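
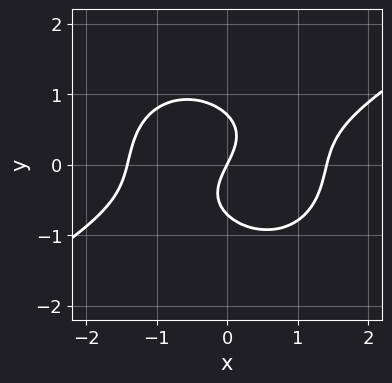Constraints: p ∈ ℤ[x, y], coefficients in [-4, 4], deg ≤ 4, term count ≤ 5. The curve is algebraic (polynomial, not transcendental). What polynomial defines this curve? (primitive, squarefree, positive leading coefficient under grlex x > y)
x^3 - x^2*y - 2*y^3 - 2*x + y

First, the degree is 3 — a generic line meets the curve in up to 3 points.
Then, observable constraints: it meets the x-axis at x = 0 (among the integer gridlines); one y-axis crossing is at y = 0.
Finally, matching integer coefficients to the picture gives p.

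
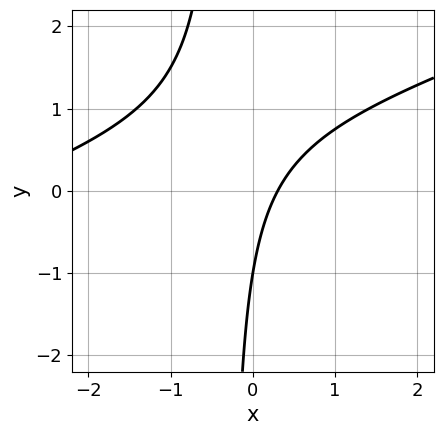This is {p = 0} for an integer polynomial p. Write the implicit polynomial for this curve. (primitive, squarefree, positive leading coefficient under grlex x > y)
(a) The degree is 2 — a generic line meets the curve in up to 2 points.
(b) Against the integer gridlines: one y-axis crossing is at y = -1.
(c) Together with the visible shape, these determine p as stated.

x^2 - 3*x*y + 3*x - y - 1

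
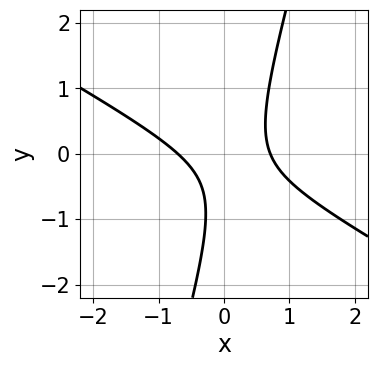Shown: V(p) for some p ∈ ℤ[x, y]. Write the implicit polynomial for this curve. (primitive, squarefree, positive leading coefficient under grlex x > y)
2*x^2 + 3*x*y - y^2 - y - 1

deg p = 2. No degree-1 curve has this shape.
Against the integer gridlines: it misses every integer gridline on the y-axis.
Matching integer coefficients to the picture gives p.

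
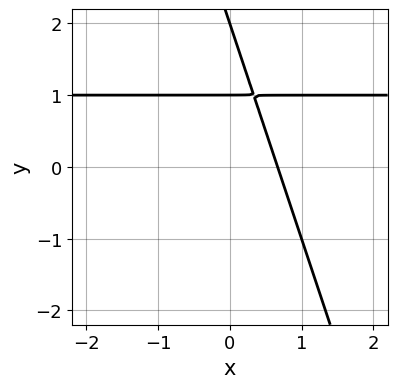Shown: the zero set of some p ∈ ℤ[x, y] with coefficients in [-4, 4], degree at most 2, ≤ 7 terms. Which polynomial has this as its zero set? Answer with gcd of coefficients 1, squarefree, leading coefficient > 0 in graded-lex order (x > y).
(a) Degree: the shape is more complex than any degree-1 curve, so deg p = 2.
(b) Observable constraints: among the integer gridlines, it crosses the y-axis at y ∈ {1, 2}.
(c) Assembling these constraints gives the stated polynomial.

3*x*y + y^2 - 3*x - 3*y + 2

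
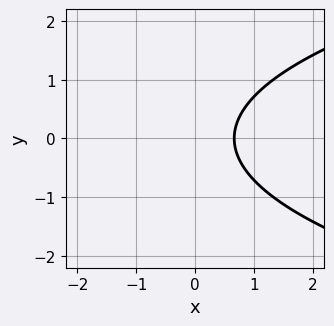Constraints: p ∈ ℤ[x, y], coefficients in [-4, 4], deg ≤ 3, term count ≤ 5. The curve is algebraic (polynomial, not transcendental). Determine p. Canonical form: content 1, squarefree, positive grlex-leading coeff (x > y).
2*y^2 - 3*x + 2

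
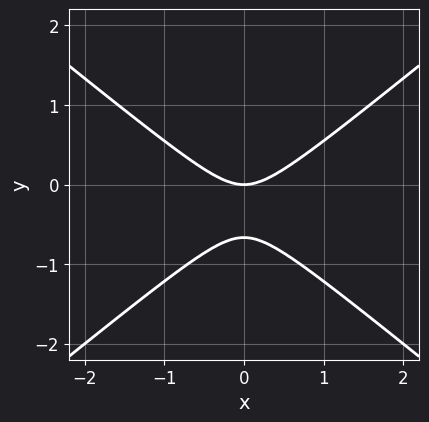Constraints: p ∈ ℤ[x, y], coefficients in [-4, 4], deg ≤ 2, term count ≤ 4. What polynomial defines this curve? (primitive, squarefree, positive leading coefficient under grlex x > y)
2*x^2 - 3*y^2 - 2*y

1. Degree: a generic line meets the curve in up to 2 points, so deg p = 2.
2. Symmetries: it's symmetric under x → −x, forcing even powers of x.
3. From the visible intercepts: it crosses the x-axis at the gridline x = 0; it meets the y-axis at y = 0 (among the integer gridlines).
4. Solving for integer coefficients yields p as stated.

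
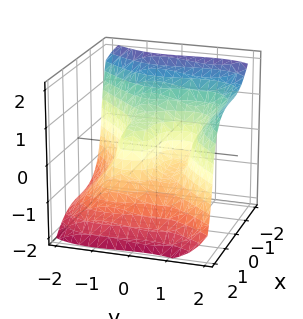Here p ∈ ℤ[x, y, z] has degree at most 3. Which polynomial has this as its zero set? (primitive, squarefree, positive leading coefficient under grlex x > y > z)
3*x^3 - 2*y^3 + y^2*z + 2*z^3 + 2*y

First, degree: no degree-2 surface has this shape, so deg p = 3.
Then, against the integer gridlines: among the integer gridlines, it crosses the y-axis at y ∈ {-1, 0, 1}; one x-axis crossing is at x = 0.
Finally, the integer polynomial consistent with all of this is the stated p.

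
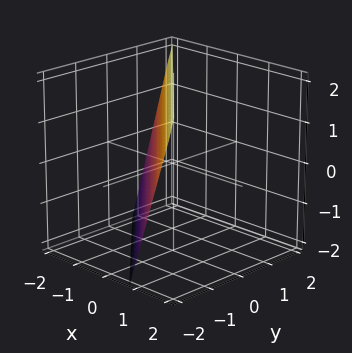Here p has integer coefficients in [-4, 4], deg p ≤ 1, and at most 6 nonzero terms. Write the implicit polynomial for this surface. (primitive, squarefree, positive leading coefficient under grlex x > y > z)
3*x + 3*y - z + 2

Degree: every cross-section is a straight line — this is a plane, so deg p = 1.
Checking where it meets the axes: one z-axis crossing is at z = 2.
The integer polynomial consistent with all of this is the stated p.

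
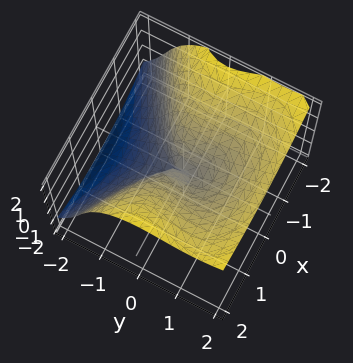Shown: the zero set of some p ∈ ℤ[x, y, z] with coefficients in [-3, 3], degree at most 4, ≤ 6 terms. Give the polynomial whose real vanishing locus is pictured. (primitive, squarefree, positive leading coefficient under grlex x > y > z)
3*y^3 - 3*y^2*z - z^3 + 3*x^2 - z^2

(a) deg p = 3. A generic line meets the surface in up to 3 points.
(b) Reading off the gridlines: it meets the x-axis at x = 0 (among the integer gridlines); the z-axis gridline crossings are at z ∈ {-1, 0}.
(c) These observations pin down the coefficients.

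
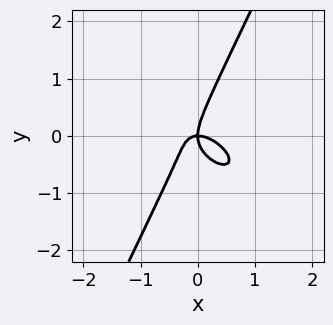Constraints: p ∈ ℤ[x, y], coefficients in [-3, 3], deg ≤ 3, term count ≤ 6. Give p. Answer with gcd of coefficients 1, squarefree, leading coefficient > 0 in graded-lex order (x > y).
First, deg p = 3. The shape is more complex than any degree-2 curve.
Then, reading off the gridlines: it crosses the x-axis at the gridline x = 0; it meets the y-axis at y = 0 (among the integer gridlines).
Finally, putting this together gives p.

3*x^3 + 3*x^2*y + 2*x*y^2 - 2*y^3 + 2*x*y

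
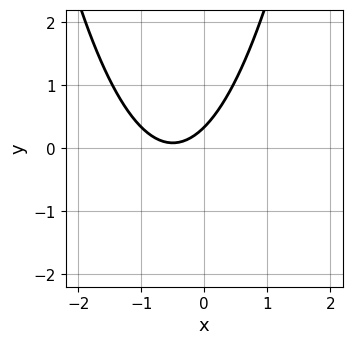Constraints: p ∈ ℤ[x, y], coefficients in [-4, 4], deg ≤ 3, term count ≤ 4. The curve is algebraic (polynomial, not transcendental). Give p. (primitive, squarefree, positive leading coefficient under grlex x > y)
3*x^2 + 3*x - 3*y + 1

First, deg p = 2. The shape is more complex than any degree-1 curve.
Then, checking where it meets the axes: it misses every integer gridline on the x-axis.
Finally, these observations pin down the coefficients.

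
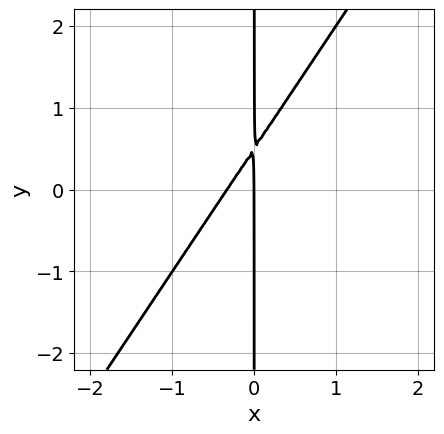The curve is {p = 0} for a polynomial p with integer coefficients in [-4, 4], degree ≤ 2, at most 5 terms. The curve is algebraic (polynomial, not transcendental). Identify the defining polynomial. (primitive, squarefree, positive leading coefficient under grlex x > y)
The degree is 2 — a generic line meets the curve in up to 2 points.
Checking where it meets the axes: every point of the y-axis in the box is on the curve; it crosses the x-axis at the gridline x = 0.
Solving for integer coefficients yields p as stated.

3*x^2 - 2*x*y + x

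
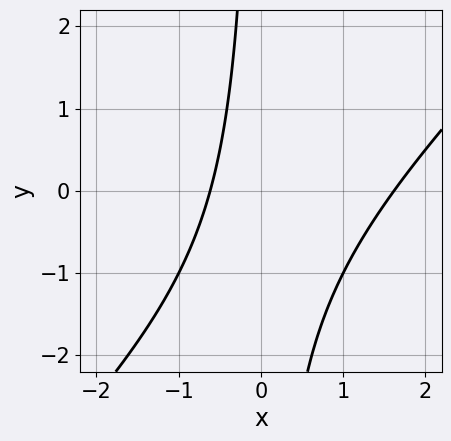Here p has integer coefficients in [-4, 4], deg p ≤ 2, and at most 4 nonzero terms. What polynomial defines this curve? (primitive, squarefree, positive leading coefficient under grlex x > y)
1. deg p = 2. No degree-1 curve has this shape.
2. From the axis intercepts and sections: it misses every integer gridline on the y-axis.
3. These observations pin down the coefficients.

x^2 - x*y - x - 1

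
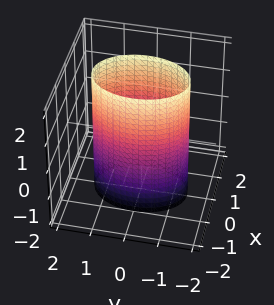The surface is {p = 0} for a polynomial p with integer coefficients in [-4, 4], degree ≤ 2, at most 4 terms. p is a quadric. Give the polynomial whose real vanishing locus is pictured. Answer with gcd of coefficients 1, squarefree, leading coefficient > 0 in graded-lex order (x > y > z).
2*x^2 + y^2 - 2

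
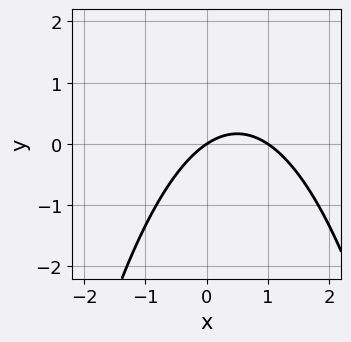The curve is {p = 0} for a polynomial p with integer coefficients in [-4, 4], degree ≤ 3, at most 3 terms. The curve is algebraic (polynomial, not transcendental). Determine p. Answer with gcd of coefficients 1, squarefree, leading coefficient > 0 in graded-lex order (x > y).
2*x^2 - 2*x + 3*y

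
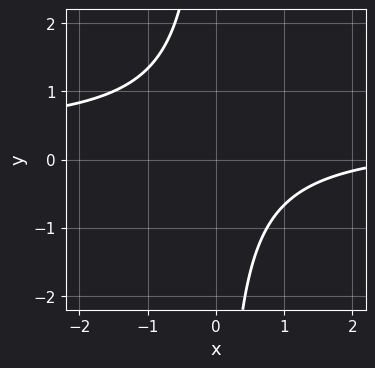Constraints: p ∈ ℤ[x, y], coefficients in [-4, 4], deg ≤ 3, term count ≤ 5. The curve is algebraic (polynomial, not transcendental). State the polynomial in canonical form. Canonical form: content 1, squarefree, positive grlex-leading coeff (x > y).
3*x*y - x + 3

The degree is 2 — the shape is more complex than any degree-1 curve.
Reading off the gridlines: it misses every integer gridline on the y-axis; it misses every integer gridline on the x-axis.
Fitting integer coefficients to these (and the overall shape) gives p.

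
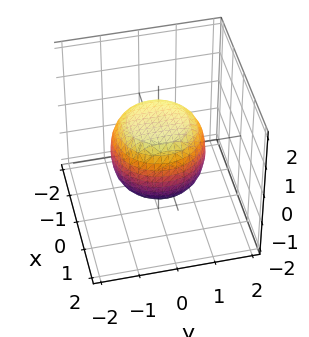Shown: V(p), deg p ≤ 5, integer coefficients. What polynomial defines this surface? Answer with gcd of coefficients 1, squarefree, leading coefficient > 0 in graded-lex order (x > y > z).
First, degree: the shape is more complex than any degree-3 surface, so deg p = 4.
Next, symmetries: rotational symmetry about the z-axis ⇒ p depends on x, y only through x² + y².
Next, against the integer gridlines: a circular section at z = 0 has radius between 1 and 2; among the integer gridlines, it crosses the z-axis at z ∈ {-1, 1}.
Finally, these observations pin down the coefficients.

2*x^4 + 4*x^2*y^2 + 2*y^4 - x^2 - y^2 + 3*z^2 - 3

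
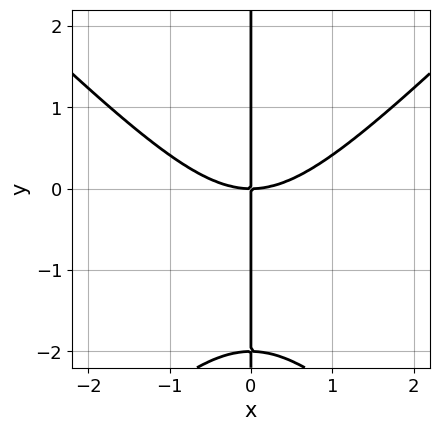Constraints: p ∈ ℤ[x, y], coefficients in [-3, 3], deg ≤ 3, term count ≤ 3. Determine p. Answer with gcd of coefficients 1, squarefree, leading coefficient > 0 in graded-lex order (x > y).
x^3 - x*y^2 - 2*x*y

1. deg p = 3.
2. Reading off the gridlines: every point of the y-axis in the box is on the curve; one x-axis crossing is at x = 0.
3. Solving for integer coefficients yields p as stated.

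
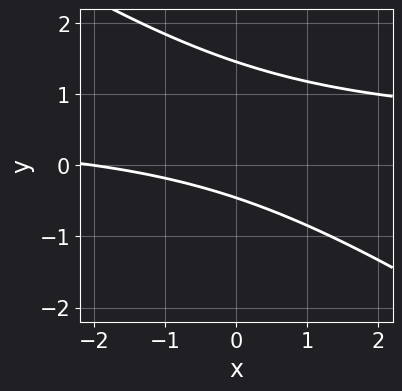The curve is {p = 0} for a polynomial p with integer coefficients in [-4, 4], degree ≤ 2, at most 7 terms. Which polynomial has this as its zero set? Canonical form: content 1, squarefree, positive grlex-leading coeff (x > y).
1. deg p = 2. The shape is more complex than any degree-1 curve.
2. From the axis intercepts and sections: it crosses the x-axis at the gridline x = -2.
3. Fitting integer coefficients to these (and the overall shape) gives p.

2*x*y + 3*y^2 - x - 3*y - 2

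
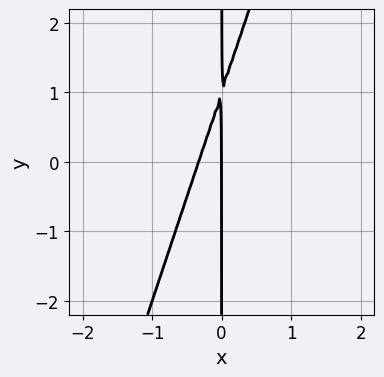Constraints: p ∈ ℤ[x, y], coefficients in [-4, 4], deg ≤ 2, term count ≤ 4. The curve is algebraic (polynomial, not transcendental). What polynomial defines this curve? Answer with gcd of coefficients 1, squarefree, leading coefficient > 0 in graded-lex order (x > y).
(a) Degree: a generic line meets the curve in up to 2 points, so deg p = 2.
(b) Checking where it meets the axes: it meets the x-axis at x = 0 (among the integer gridlines); the visible y-axis segment lies entirely on the curve.
(c) Solving for integer coefficients yields p as stated.

3*x^2 - x*y + x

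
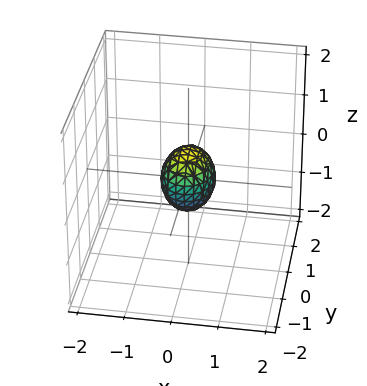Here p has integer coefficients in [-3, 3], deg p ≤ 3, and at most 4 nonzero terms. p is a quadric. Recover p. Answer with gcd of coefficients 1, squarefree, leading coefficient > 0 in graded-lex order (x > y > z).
3*x^2 + 2*y^2 + 2*z^2 - 1

1. Degree: a closed, bounded, convex surface; a quadric, so deg p = 2.
2. Symmetries: mirror symmetry x ↦ −x ⇒ only even powers of x; it's symmetric under y → −y, forcing even powers of y; mirror symmetry z ↦ −z ⇒ only even powers of z.
3. Matching integer coefficients to the picture gives p.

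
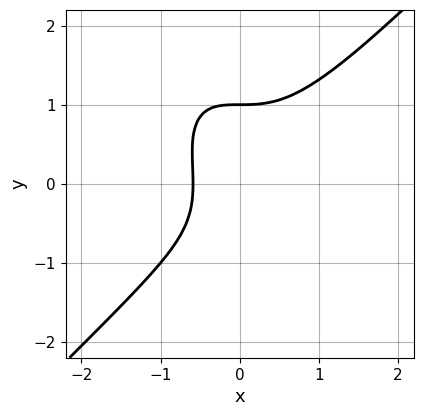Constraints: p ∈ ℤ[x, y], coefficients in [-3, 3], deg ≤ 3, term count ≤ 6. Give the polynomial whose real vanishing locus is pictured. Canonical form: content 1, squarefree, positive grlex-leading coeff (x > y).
2*x^3 - x*y^2 - y^3 + x + 1

1. deg p = 3. The shape is more complex than any degree-2 curve.
2. Checking where it meets the axes: it crosses the y-axis at the gridline y = 1.
3. Matching integer coefficients to the picture gives p.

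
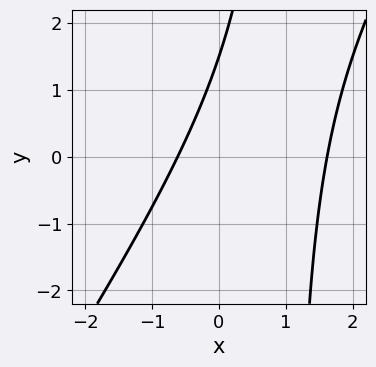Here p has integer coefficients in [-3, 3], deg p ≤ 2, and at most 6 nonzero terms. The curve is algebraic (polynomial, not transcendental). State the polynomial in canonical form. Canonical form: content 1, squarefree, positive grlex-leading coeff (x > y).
3*x^2 - 2*x*y - 3*x + 2*y - 3

(a) The degree is 2 — a generic line meets the curve in up to 2 points.
(b) Putting this together gives p.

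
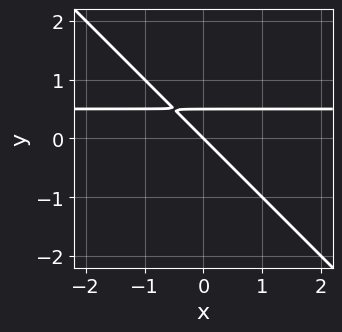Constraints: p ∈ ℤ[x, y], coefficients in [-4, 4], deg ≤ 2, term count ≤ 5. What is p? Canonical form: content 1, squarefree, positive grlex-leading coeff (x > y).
(a) Degree: a generic line meets the curve in up to 2 points, so deg p = 2.
(b) Against the integer gridlines: it crosses the y-axis at the gridline y = 0; it crosses the x-axis at the gridline x = 0.
(c) Solving for integer coefficients yields p as stated.

2*x*y + 2*y^2 - x - y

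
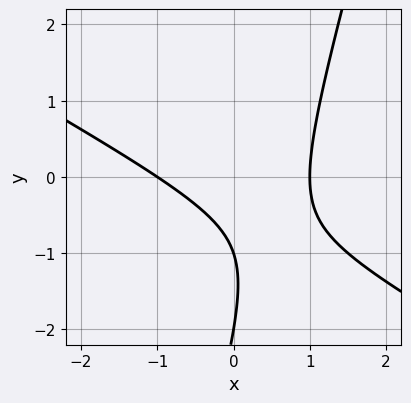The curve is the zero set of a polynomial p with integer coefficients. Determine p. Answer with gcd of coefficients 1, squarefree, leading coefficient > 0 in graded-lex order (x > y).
2*x^2 + 3*x*y - y^2 - 3*y - 2

(a) Degree: the shape is more complex than any degree-1 curve, so deg p = 2.
(b) From the visible intercepts: among the integer gridlines, it crosses the x-axis at x ∈ {-1, 1}; among the integer gridlines, it crosses the y-axis at y ∈ {-2, -1}.
(c) These observations pin down the coefficients.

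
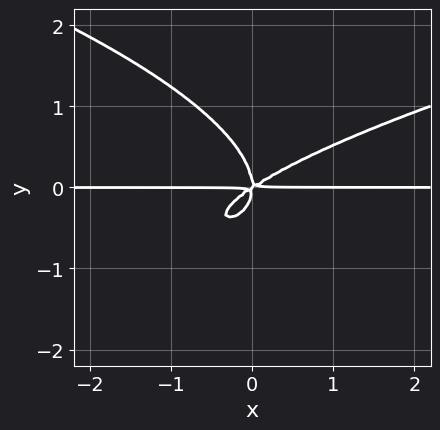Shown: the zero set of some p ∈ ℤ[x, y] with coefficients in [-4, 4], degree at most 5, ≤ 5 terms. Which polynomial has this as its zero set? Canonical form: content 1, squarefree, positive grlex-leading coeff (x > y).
deg p = 4.
Against the integer gridlines: the visible x-axis segment lies entirely on the curve.
Assembling these constraints gives the stated polynomial.

3*y^4 - 2*x^2*y + 3*x*y^2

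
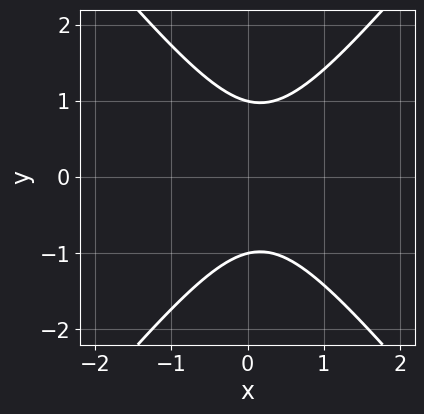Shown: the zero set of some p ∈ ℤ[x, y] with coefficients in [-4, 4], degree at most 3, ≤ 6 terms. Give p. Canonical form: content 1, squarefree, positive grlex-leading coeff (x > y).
deg p = 2. No degree-1 curve has this shape.
Symmetries: it's symmetric under y → −y, forcing even powers of y.
Observable constraints: the curve avoids every integer x-axis point in the box; the y-axis gridline crossings are at y ∈ {-1, 1}.
Assembling these constraints gives the stated polynomial.

3*x^2 - 2*y^2 - x + 2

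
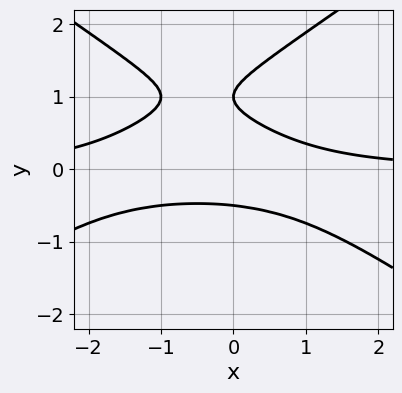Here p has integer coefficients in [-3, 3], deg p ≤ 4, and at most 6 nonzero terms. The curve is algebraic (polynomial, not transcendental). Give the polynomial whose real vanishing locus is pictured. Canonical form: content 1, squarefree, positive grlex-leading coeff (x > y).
Degree: no degree-2 curve has this shape, so deg p = 3.
From the axis intercepts and sections: it crosses the y-axis at the gridline y = 1; the curve avoids every integer x-axis point in the box.
These observations pin down the coefficients.

x^2*y - 2*y^3 + x*y + 3*y^2 - 1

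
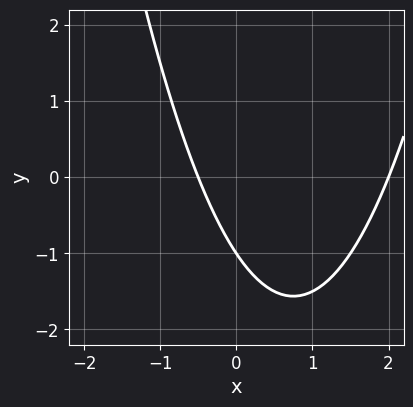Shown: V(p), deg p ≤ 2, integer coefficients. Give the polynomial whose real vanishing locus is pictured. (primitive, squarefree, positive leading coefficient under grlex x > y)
1. Degree: no degree-1 curve has this shape, so deg p = 2.
2. Reading off the gridlines: it meets the y-axis at y = -1 (among the integer gridlines); it crosses the x-axis at the gridline x = 2.
3. These observations pin down the coefficients.

2*x^2 - 3*x - 2*y - 2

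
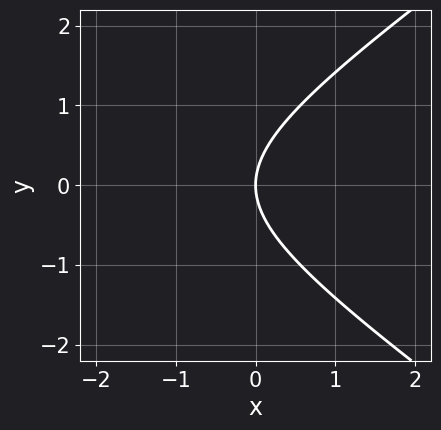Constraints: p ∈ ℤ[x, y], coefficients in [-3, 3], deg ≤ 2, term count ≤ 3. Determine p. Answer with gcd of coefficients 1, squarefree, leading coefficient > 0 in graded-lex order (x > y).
x^2 - 2*y^2 + 3*x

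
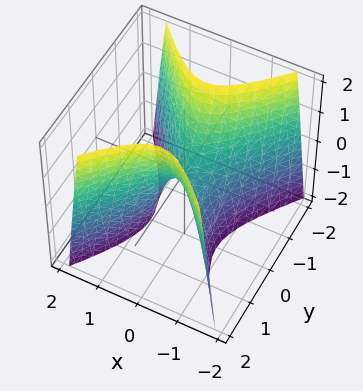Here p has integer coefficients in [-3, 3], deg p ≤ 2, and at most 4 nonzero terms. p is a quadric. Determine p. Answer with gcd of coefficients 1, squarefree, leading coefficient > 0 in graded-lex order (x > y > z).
(a) The degree is 2 — a hyperbolic paraboloid; a quadric.
(b) Symmetries: mirror symmetry x ↦ −x ⇒ only even powers of x; it's symmetric under y → −y, forcing even powers of y.
(c) Observable constraints: one x-axis crossing is at x = 0; it meets the y-axis at y = 0 (among the integer gridlines); it meets the z-axis at z = 0 (among the integer gridlines).
(d) Matching integer coefficients to the picture gives p.

3*x^2 - 2*y^2 + z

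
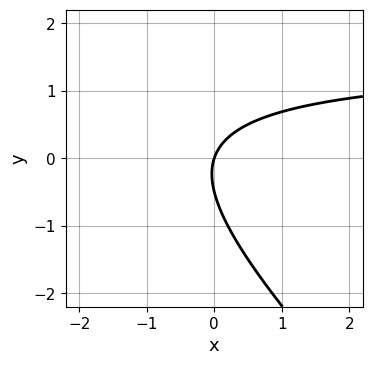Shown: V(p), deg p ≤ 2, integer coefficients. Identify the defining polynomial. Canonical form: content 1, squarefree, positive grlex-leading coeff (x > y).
First, deg p = 2.
Then, checking where it meets the axes: one y-axis crossing is at y = 0; it crosses the x-axis at the gridline x = 0.
Finally, fitting integer coefficients to these (and the overall shape) gives p.

2*x*y + 2*y^2 - 3*x + y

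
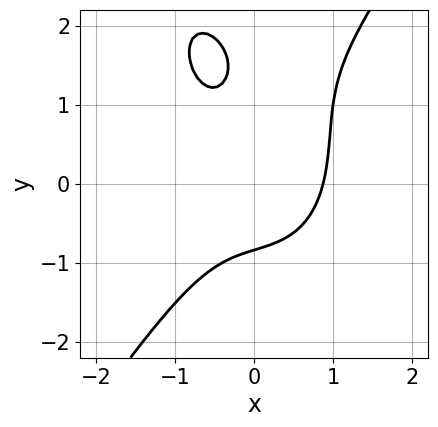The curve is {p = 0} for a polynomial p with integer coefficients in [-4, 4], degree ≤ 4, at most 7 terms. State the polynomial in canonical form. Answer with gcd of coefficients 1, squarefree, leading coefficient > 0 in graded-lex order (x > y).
3*x^3 - y^3 - 2*x*y + 2*y^2 - 2

1. deg p = 3.
2. Putting this together gives p.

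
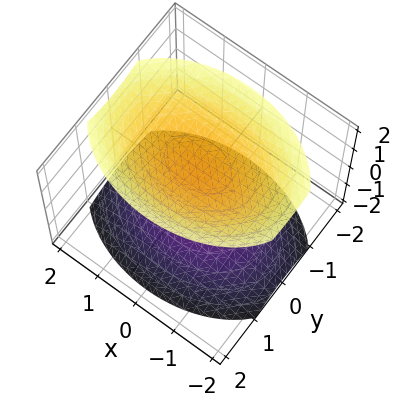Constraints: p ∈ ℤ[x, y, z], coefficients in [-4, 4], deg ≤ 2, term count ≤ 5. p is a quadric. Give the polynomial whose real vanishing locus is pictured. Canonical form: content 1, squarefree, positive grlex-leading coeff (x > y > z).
x^2 + 2*y^2 - 2*z^2 + 3

1. I count 2 distinct pieces. Treating them together as one polynomial.
2. deg p = 2. Two separate bowl-shaped sheets opening away from each other; a quadric.
3. Symmetries: it's symmetric under y → −y, forcing even powers of y; it's symmetric under x → −x, forcing even powers of x; the z ↦ −z reflection is a symmetry, so z appears only in even powers.
4. Reading off the gridlines: the surface avoids every integer y-axis point in the box; no x-intercept at any integer in the box.
5. Solving for integer coefficients yields p as stated.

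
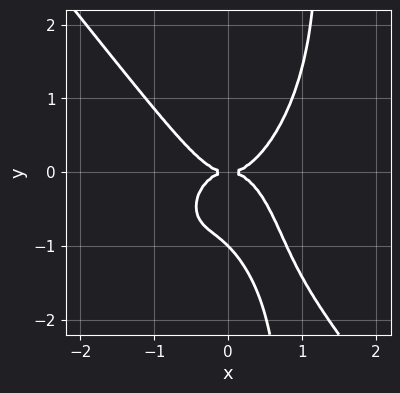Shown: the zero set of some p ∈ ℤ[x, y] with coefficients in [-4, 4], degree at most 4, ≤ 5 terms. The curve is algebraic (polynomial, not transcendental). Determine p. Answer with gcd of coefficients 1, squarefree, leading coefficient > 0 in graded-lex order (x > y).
2*x^4 + x*y^3 - y^3 - y^2

(a) The degree is 4 — no degree-3 curve has this shape.
(b) Observable constraints: among the integer gridlines, it crosses the y-axis at y ∈ {-1, 0}; it crosses the x-axis at the gridline x = 0.
(c) These observations pin down the coefficients.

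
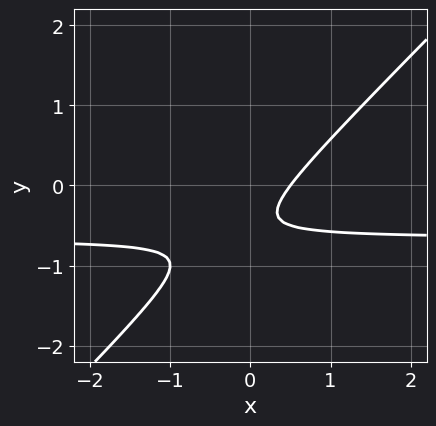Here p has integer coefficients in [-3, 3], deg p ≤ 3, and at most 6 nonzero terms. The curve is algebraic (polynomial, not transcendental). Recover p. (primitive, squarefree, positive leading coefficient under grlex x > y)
The degree is 2 — no degree-1 curve has this shape.
From the axis intercepts and sections: no y-intercept at any integer in the box.
Matching integer coefficients to the picture gives p.

3*x*y - 3*y^2 + 2*x - 3*y - 1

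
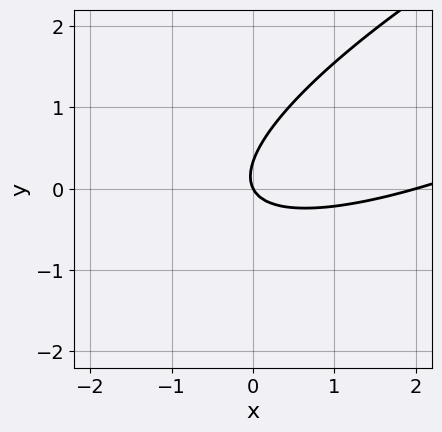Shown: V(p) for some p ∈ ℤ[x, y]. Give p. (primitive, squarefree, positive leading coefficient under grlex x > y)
x^2 - 3*x*y + 3*y^2 - 2*x - y

deg p = 2. A generic line meets the curve in up to 2 points.
Observable constraints: one y-axis crossing is at y = 0; among the integer gridlines, it crosses the x-axis at x ∈ {0, 2}.
Together with the visible shape, these determine p as stated.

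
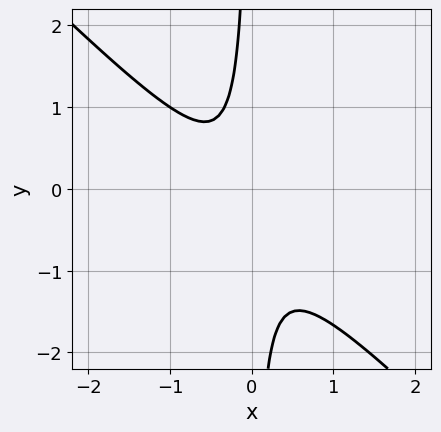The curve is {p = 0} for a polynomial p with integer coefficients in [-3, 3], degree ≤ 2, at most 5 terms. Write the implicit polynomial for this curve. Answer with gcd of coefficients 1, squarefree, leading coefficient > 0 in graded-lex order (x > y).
3*x^2 + 3*x*y + x + 1

Degree: no degree-1 curve has this shape, so deg p = 2.
From the axis intercepts and sections: the curve avoids every integer x-axis point in the box; it misses every integer gridline on the y-axis.
The integer polynomial consistent with all of this is the stated p.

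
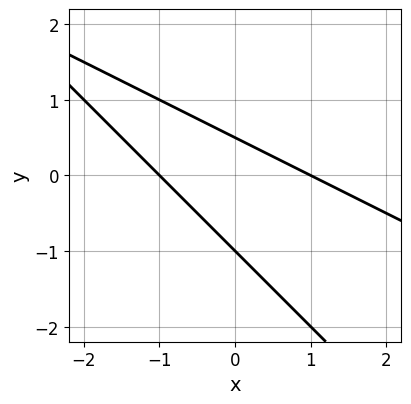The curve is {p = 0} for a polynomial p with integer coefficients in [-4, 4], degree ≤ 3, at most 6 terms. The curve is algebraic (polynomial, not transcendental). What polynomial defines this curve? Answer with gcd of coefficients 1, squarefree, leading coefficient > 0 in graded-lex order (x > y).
x^2 + 3*x*y + 2*y^2 + y - 1

First, the degree is 2 — no degree-1 curve has this shape.
Next, from the axis intercepts and sections: among the integer gridlines, it crosses the x-axis at x ∈ {-1, 1}; it crosses the y-axis at the gridline y = -1.
Finally, assembling these constraints gives the stated polynomial.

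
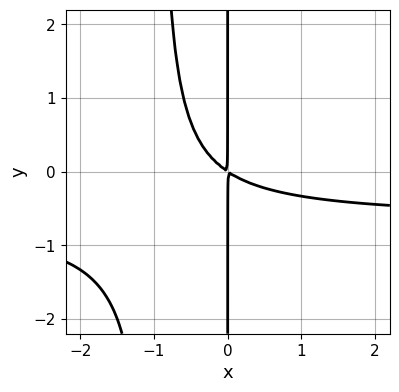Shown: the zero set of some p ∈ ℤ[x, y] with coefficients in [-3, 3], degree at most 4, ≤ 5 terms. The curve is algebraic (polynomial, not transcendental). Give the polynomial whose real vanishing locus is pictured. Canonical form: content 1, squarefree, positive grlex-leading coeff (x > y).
1. Degree: a generic line meets the curve in up to 3 points, so deg p = 3.
2. Reading off the gridlines: every point of the y-axis in the box is on the curve.
3. The integer polynomial consistent with all of this is the stated p.

3*x^2*y + 2*x^2 + 3*x*y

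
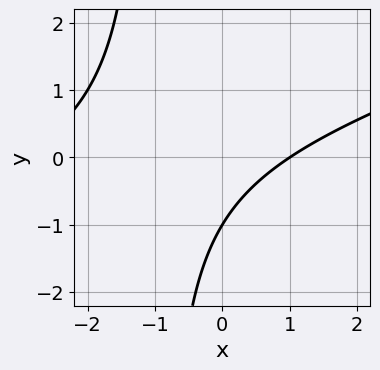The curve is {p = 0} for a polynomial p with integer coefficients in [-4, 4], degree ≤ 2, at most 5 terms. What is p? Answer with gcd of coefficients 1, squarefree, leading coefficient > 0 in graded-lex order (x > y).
x^2 - 3*x*y + 2*x - 3*y - 3

First, the degree is 2 — a generic line meets the curve in up to 2 points.
Next, from the axis intercepts and sections: one y-axis crossing is at y = -1; it meets the x-axis at x = 1 (among the integer gridlines).
Finally, the integer polynomial consistent with all of this is the stated p.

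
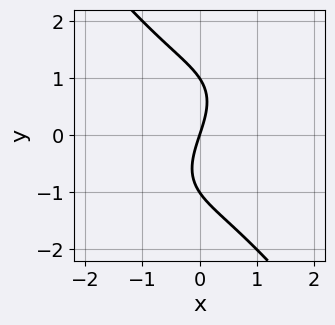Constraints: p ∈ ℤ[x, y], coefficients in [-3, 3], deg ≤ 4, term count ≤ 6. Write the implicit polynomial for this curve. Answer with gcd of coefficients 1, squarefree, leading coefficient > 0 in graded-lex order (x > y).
x^3 - x^2*y + y^3 + 3*x - y

First, degree: the shape is more complex than any degree-2 curve, so deg p = 3.
Next, observable constraints: among the integer gridlines, it crosses the y-axis at y ∈ {-1, 0, 1}; it crosses the x-axis at the gridline x = 0.
Finally, the integer polynomial consistent with all of this is the stated p.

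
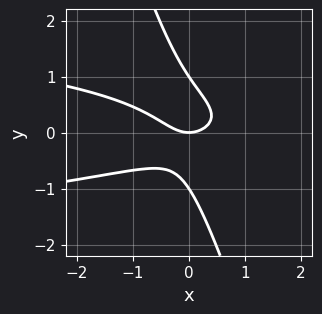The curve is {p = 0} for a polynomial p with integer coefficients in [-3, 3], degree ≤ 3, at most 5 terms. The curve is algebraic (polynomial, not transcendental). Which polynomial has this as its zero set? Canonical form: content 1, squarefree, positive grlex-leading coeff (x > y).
1. Degree: a generic line meets the curve in up to 3 points, so deg p = 3.
2. Observable constraints: among the integer gridlines, it crosses the y-axis at y ∈ {-1, 0, 1}; it crosses the x-axis at the gridline x = 0.
3. Assembling these constraints gives the stated polynomial.

3*x*y^2 + y^3 + x^2 - y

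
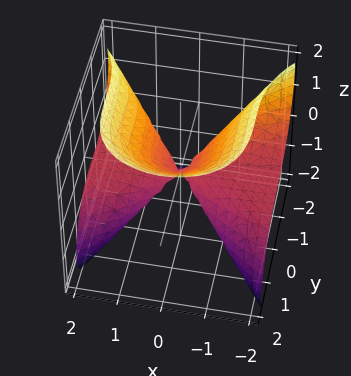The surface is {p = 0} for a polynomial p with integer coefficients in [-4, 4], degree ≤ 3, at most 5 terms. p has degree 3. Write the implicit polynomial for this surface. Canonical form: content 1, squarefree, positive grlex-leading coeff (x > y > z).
Degree: a generic line meets the surface in up to 3 points, so deg p = 3.
From the visible intercepts: one z-axis crossing is at z = 0; one y-axis crossing is at y = 0; the visible x-axis segment lies entirely on the surface.
The integer polynomial consistent with all of this is the stated p.

3*x^2*z + 2*y^3 - 2*z^3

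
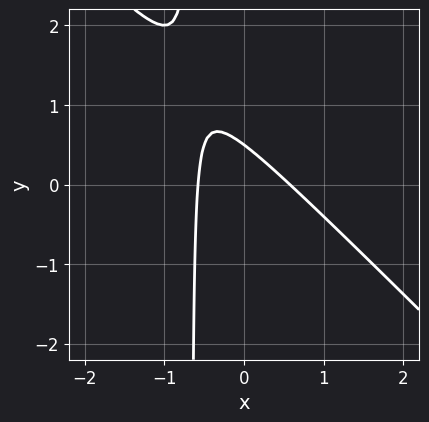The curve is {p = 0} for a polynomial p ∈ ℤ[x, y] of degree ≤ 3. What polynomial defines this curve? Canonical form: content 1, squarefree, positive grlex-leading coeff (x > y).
3*x^2 + 3*x*y + 2*y - 1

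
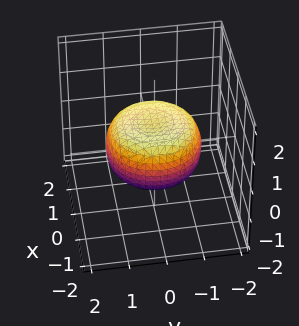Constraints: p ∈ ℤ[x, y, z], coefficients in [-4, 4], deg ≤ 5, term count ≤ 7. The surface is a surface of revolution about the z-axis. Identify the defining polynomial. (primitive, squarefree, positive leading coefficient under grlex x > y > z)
First, deg p = 4.
Then, symmetries: every cross-section ⟂ z is a circle, so x, y appear only via x² + y².
Then, against the integer gridlines: a circular section at z = 0 has radius between 1 and 2.
Finally, solving for integer coefficients yields p as stated.

x^4 + 2*x^2*y^2 + y^4 - x^2 - y^2 + 2*z^2 - 1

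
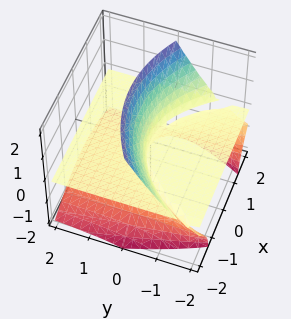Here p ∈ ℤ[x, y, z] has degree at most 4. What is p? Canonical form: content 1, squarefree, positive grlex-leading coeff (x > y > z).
x^2*z + 2*y*z^2 - z^3 + 3*y*z

deg p = 3. A generic line meets the surface in up to 3 points.
Observable constraints: the visible y-axis segment lies entirely on the surface; the visible x-axis segment lies entirely on the surface; it crosses the z-axis at the gridline z = 0.
Solving for integer coefficients yields p as stated.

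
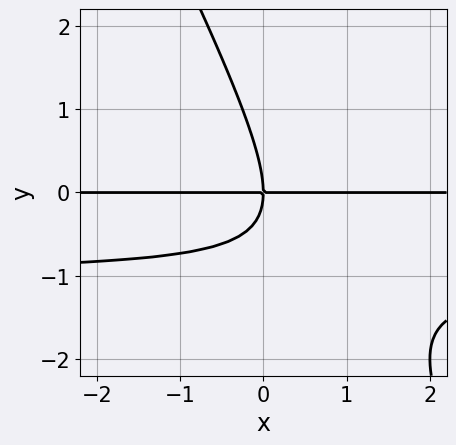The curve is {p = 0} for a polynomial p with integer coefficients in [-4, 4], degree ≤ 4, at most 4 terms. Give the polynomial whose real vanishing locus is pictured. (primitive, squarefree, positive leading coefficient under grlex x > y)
2*x*y^2 + y^3 + 2*x*y

(a) The degree is 3 — a generic line meets the curve in up to 3 points.
(b) Observable constraints: every point of the x-axis in the box is on the curve; it crosses the y-axis at the gridline y = 0.
(c) Putting this together gives p.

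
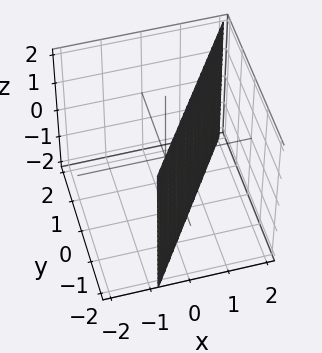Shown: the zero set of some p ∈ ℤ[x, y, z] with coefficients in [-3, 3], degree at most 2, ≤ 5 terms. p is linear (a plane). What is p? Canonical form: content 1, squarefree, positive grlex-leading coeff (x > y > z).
3*x - 2*y - 2

(a) deg p = 1. Every cross-section is a straight line — this is a plane.
(b) Observable constraints: one y-axis crossing is at y = -1; no z-intercept at any integer in the box.
(c) Matching integer coefficients to the picture gives p.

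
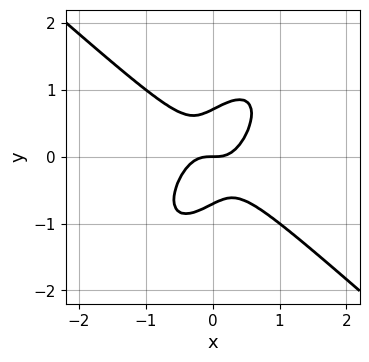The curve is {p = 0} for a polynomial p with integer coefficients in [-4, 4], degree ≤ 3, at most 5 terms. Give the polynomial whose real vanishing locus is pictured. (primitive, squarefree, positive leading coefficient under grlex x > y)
1. deg p = 3.
2. Reading off the gridlines: it meets the x-axis at x = 0 (among the integer gridlines); it crosses the y-axis at the gridline y = 0.
3. These observations pin down the coefficients.

3*x^3 - 2*x*y^2 + 2*y^3 - y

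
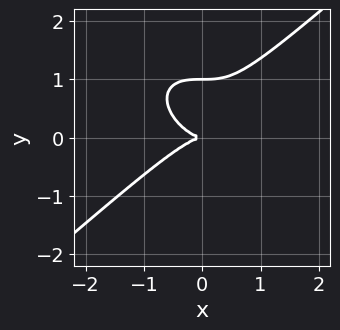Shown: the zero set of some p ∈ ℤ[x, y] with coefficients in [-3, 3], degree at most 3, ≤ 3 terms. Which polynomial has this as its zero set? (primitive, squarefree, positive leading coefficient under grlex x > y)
2*x^3 - 3*y^3 + 3*y^2

1. deg p = 3. A generic line meets the curve in up to 3 points.
2. Against the integer gridlines: it meets the x-axis at x = 0 (among the integer gridlines); among the integer gridlines, it crosses the y-axis at y ∈ {0, 1}.
3. These observations pin down the coefficients.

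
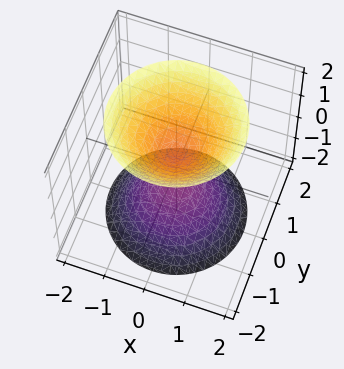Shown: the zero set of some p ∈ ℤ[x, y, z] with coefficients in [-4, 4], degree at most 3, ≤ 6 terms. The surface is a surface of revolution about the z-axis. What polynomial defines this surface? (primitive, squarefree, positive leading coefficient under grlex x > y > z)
3*x^2 + 3*y^2 - 2*z^2 + 1

I count 2 distinct pieces.
The degree is 2 — the shape is more complex than any degree-1 surface.
Symmetry: the z-axis is an axis of rotation, so x and y enter only as x² + y².
From the visible intercepts: no x-intercept at any integer in the box; it misses every integer gridline on the y-axis; a circular section at z = 1 has radius between 0 and 1.
The integer polynomial consistent with all of this is the stated p.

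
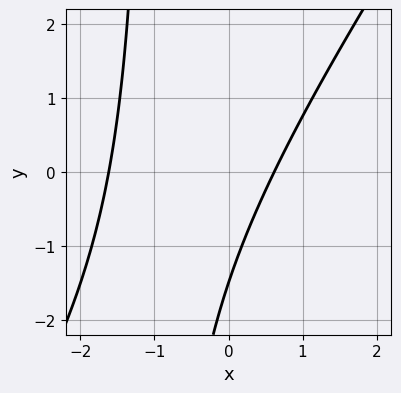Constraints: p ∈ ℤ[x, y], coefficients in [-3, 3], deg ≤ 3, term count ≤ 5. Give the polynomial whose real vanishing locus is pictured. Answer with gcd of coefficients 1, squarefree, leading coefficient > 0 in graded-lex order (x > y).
3*x^2 - 2*x*y + 3*x - 2*y - 3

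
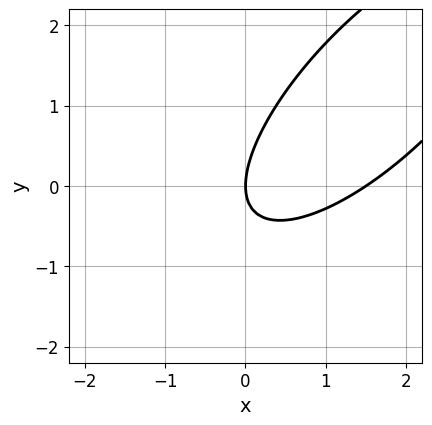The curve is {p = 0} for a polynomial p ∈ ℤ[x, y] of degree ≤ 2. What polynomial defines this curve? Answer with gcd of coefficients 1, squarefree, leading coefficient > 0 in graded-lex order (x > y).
1. Degree: no degree-1 curve has this shape, so deg p = 2.
2. Reading off the gridlines: one y-axis crossing is at y = 0; one x-axis crossing is at x = 0.
3. The integer polynomial consistent with all of this is the stated p.

2*x^2 - 3*x*y + 2*y^2 - 3*x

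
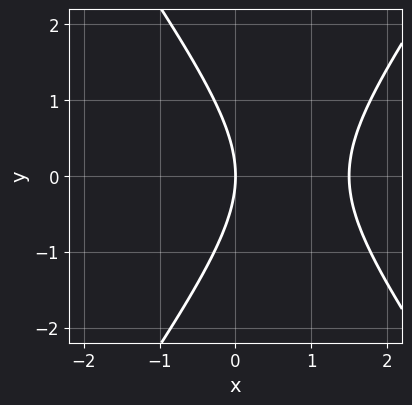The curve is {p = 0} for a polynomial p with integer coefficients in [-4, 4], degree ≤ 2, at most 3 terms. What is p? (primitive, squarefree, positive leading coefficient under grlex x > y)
2*x^2 - y^2 - 3*x

The degree is 2 — the shape is more complex than any degree-1 curve.
Symmetries: it's symmetric under y → −y, forcing even powers of y.
Reading off the gridlines: it crosses the x-axis at the gridline x = 0; one y-axis crossing is at y = 0.
Together with the visible shape, these determine p as stated.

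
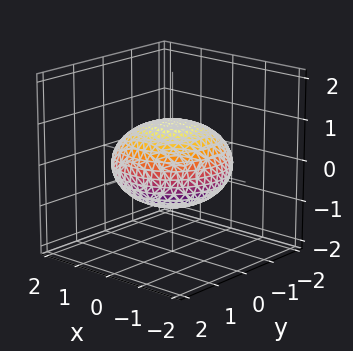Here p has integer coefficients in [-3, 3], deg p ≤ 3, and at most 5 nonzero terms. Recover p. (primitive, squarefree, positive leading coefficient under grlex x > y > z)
(a) The degree is 2 — a generic line meets the surface in up to 2 points.
(b) By symmetry, the surface is invariant under rotation about z: p = q(x² + y², z).
(c) Checking where it meets the axes: the z-axis gridline crossings are at z ∈ {-1, 1}; a circular section at z = 0 has radius between 1 and 2.
(d) Together with the visible shape, these determine p as stated.

x^2 + y^2 + 2*z^2 - 2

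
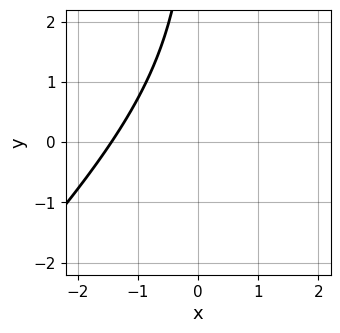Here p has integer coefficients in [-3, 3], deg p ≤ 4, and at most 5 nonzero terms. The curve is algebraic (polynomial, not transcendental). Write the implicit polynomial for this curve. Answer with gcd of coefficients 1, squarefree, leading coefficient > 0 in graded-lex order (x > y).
x^3 - 2*x^2*y + x*y^2 + 3

(a) deg p = 3. The shape is more complex than any degree-2 curve.
(b) Reading off the gridlines: it misses every integer gridline on the y-axis.
(c) The integer polynomial consistent with all of this is the stated p.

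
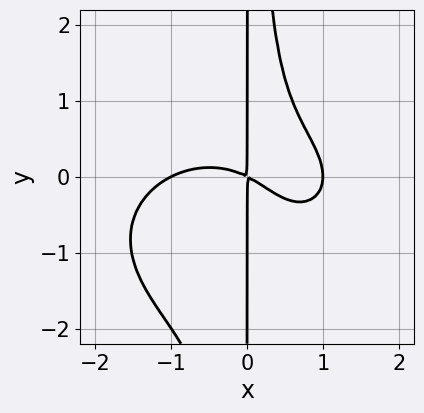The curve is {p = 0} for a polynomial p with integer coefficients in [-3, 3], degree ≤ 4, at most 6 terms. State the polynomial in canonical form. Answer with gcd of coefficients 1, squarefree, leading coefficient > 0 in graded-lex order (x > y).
x^4 + 2*x^2*y^2 + 2*x^2*y - x^2 - 2*x*y

First, degree: the shape is more complex than any degree-3 curve, so deg p = 4.
Next, checking where it meets the axes: among the integer gridlines, it crosses the x-axis at x ∈ {-1, 1}; every point of the y-axis in the box is on the curve.
Finally, fitting integer coefficients to these (and the overall shape) gives p.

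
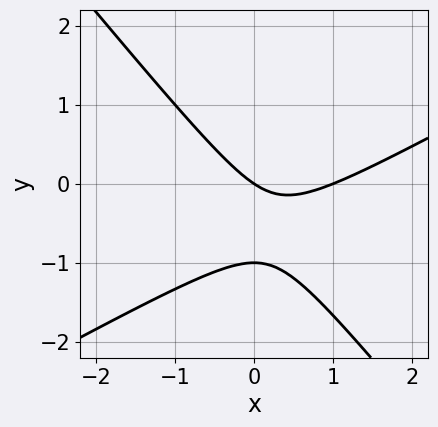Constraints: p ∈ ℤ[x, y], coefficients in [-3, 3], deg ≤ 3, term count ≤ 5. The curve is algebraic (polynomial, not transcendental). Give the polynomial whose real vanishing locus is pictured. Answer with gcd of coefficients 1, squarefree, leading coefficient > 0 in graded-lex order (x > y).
2*x^2 - 2*x*y - 3*y^2 - 2*x - 3*y

(a) The degree is 2 — no degree-1 curve has this shape.
(b) Reading off the gridlines: the y-axis gridline crossings are at y ∈ {-1, 0}; the x-axis gridline crossings are at x ∈ {0, 1}.
(c) These observations pin down the coefficients.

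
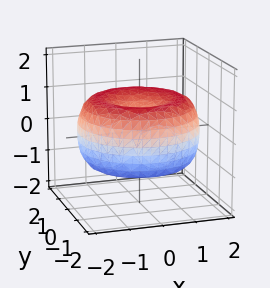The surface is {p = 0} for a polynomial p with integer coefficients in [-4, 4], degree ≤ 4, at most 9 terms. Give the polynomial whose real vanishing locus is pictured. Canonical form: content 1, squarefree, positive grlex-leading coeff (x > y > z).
x^4 + 2*x^2*y^2 + y^4 - 3*x^2 - 3*y^2 + 3*z^2 - 1

First, the degree is 4 — the shape is more complex than any degree-3 surface.
Then, symmetries: rotational symmetry about the z-axis ⇒ p depends on x, y only through x² + y².
Next, checking where it meets the axes: a circular section at z = -1 has radius exactly 1.
Finally, matching integer coefficients to the picture gives p.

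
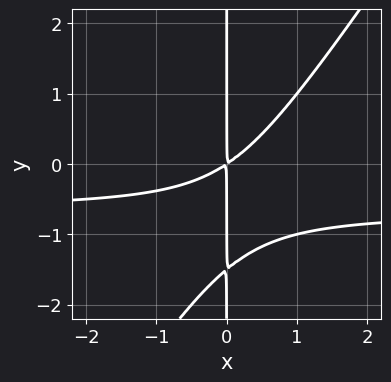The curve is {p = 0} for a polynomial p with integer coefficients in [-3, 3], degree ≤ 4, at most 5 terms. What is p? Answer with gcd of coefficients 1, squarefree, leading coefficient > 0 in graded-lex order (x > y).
(a) deg p = 3. The shape is more complex than any degree-2 curve.
(b) Reading off the gridlines: every point of the y-axis in the box is on the curve.
(c) These observations pin down the coefficients.

3*x^2*y - 2*x*y^2 + 2*x^2 - 3*x*y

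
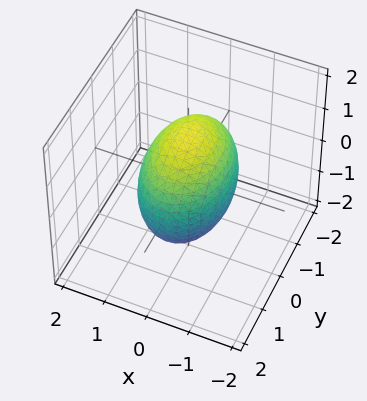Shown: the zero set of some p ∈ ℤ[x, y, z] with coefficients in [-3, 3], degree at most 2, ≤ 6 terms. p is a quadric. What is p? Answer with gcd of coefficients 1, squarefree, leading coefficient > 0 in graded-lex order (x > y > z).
The degree is 2 — bounded and convex; a quadric.
Symmetries: mirror symmetry z ↦ −z ⇒ only even powers of z; the x ↦ −x reflection is a symmetry, so x appears only in even powers; the y ↦ −y reflection is a symmetry, so y appears only in even powers.
Checking where it meets the axes: the x-axis gridline crossings are at x ∈ {-1, 1}.
Matching integer coefficients to the picture gives p.

2*x^2 + y^2 + z^2 - 2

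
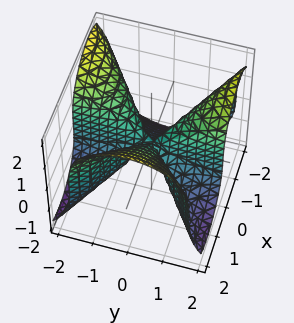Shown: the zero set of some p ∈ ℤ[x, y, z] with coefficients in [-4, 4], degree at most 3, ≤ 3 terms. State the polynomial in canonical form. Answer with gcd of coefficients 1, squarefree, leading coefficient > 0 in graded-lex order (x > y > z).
2*x^3 - 3*x*y^2 - 2*z^3

(a) deg p = 3. No degree-2 surface has this shape.
(b) Reading off the gridlines: one z-axis crossing is at z = 0; one x-axis crossing is at x = 0; the visible y-axis segment lies entirely on the surface.
(c) Putting this together gives p.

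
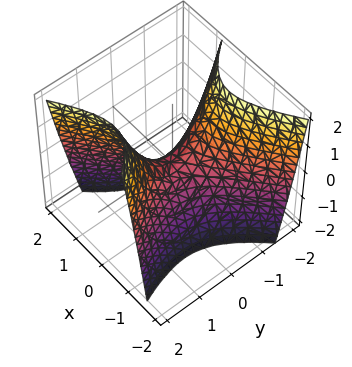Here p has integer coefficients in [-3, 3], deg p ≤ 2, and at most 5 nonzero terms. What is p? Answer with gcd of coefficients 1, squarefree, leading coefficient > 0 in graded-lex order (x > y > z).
Degree: the shape is more complex than any degree-1 surface, so deg p = 2.
Checking where it meets the axes: it crosses the y-axis at the gridline y = 0; it crosses the z-axis at the gridline z = 0; one x-axis crossing is at x = 0.
Fitting integer coefficients to these (and the overall shape) gives p.

3*x^2 - 2*x*y - 2*y^2 + 2*z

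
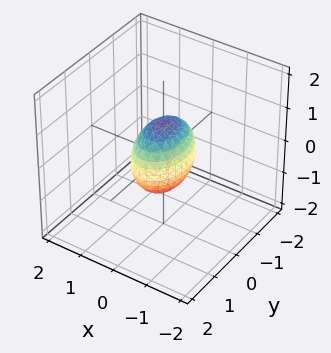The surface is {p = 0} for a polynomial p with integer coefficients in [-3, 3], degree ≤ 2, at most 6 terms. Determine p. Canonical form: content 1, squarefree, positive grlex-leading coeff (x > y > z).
The degree is 2 — a closed, bounded, convex surface; a quadric.
Symmetries: it's symmetric under y → −y, forcing even powers of y; mirror symmetry x ↦ −x ⇒ only even powers of x; it's symmetric under z → −z, forcing even powers of z.
From the axis intercepts and sections: among the integer gridlines, it crosses the z-axis at z ∈ {-1, 1}; the y-axis gridline crossings are at y ∈ {-1, 1}.
The integer polynomial consistent with all of this is the stated p.

2*x^2 + y^2 + z^2 - 1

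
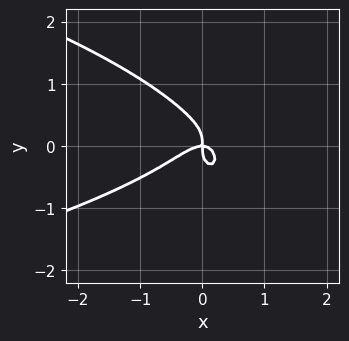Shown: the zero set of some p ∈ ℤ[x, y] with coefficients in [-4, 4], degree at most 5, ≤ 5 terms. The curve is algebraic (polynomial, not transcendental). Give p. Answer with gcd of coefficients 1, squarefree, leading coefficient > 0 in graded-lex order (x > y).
First, degree: the shape is more complex than any degree-3 curve, so deg p = 4.
Next, against the integer gridlines: one x-axis crossing is at x = 0; it crosses the y-axis at the gridline y = 0.
Finally, solving for integer coefficients yields p as stated.

x^2*y^2 + 3*y^4 + 2*x^3 - 2*x^2*y + x*y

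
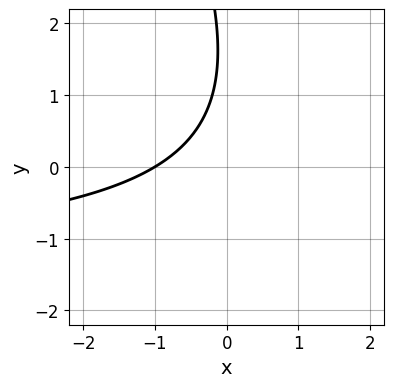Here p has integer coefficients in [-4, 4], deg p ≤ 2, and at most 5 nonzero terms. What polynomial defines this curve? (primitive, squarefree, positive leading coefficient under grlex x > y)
2*x*y + y^2 + 3*x - 3*y + 3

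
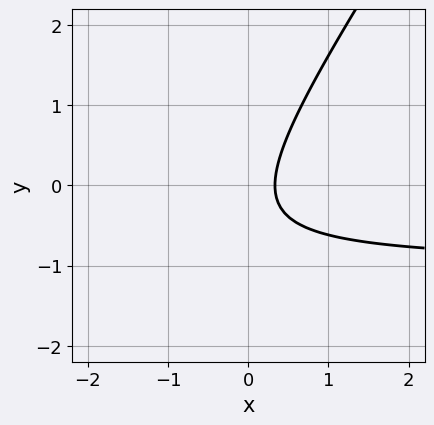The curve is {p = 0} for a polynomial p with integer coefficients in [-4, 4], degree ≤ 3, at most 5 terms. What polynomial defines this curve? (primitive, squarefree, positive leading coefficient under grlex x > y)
First, deg p = 2. The shape is more complex than any degree-1 curve.
Next, reading off the gridlines: no y-intercept at any integer in the box.
Finally, putting this together gives p.

3*x*y - 2*y^2 + 3*x - y - 1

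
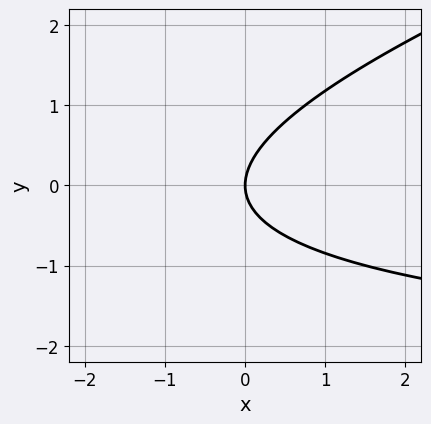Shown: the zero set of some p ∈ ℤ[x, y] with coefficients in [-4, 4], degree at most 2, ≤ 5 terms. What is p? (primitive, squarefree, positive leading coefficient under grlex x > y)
First, deg p = 2.
Next, from the axis intercepts and sections: it meets the x-axis at x = 0 (among the integer gridlines); one y-axis crossing is at y = 0.
Finally, these observations pin down the coefficients.

x*y - 3*y^2 + 3*x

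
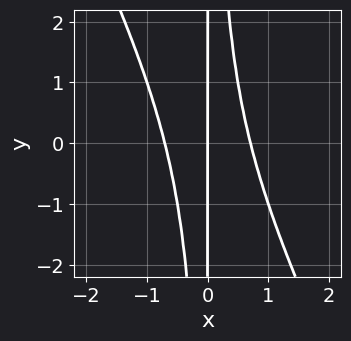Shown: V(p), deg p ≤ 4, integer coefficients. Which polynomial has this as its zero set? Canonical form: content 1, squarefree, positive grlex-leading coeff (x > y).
2*x^3 + x^2*y - x

First, deg p = 3. A generic line meets the curve in up to 3 points.
Then, from the axis intercepts and sections: one x-axis crossing is at x = 0; the visible y-axis segment lies entirely on the curve.
Finally, the integer polynomial consistent with all of this is the stated p.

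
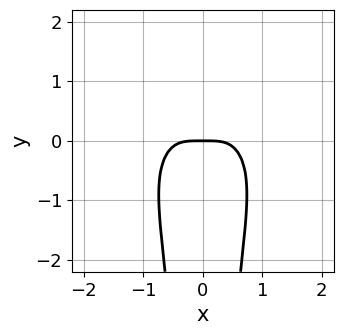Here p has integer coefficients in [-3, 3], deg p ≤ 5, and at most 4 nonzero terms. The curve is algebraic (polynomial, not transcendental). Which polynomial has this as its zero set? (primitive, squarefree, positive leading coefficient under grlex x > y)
First, deg p = 4. The shape is more complex than any degree-3 curve.
Then, symmetries: the x ↦ −x reflection is a symmetry, so x appears only in even powers.
Next, from the axis intercepts and sections: it crosses the y-axis at the gridline y = 0; it meets the x-axis at x = 0 (among the integer gridlines).
Finally, matching integer coefficients to the picture gives p.

3*x^4 + 2*x^2*y^2 + 2*y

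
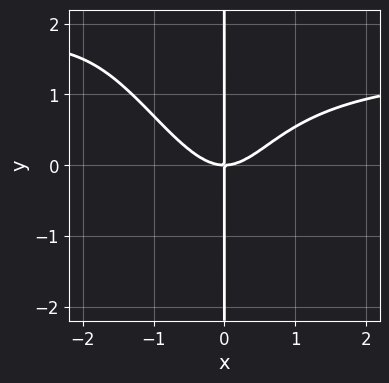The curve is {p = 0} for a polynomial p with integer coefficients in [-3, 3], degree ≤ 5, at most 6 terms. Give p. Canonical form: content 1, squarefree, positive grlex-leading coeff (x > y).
First, degree: the shape is more complex than any degree-3 curve, so deg p = 4.
Next, from the visible intercepts: it meets the x-axis at x = 0 (among the integer gridlines); every point of the y-axis in the box is on the curve.
Finally, putting this together gives p.

2*x^3*y + x^2*y^2 - 3*x^3 + 3*x*y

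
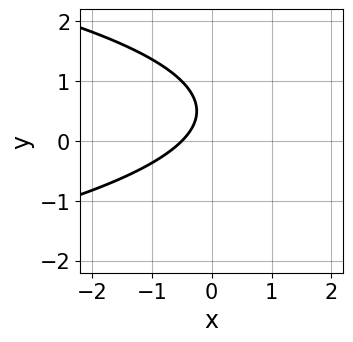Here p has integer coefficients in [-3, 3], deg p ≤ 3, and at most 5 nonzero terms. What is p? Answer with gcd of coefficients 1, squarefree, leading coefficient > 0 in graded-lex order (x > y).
First, deg p = 2. The shape is more complex than any degree-1 curve.
Then, checking where it meets the axes: it misses every integer gridline on the y-axis.
Finally, these observations pin down the coefficients.

2*y^2 + 2*x - 2*y + 1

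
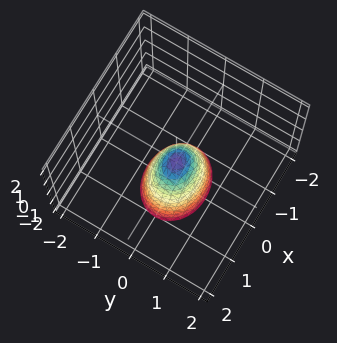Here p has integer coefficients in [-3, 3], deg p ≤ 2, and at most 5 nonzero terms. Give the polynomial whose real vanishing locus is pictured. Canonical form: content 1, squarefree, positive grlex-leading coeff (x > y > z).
2*x^2 + 3*y^2 + z

1. The degree is 2 — a single bowl opening along one axis; a quadric.
2. Symmetries: the y ↦ −y reflection is a symmetry, so y appears only in even powers; the x ↦ −x reflection is a symmetry, so x appears only in even powers.
3. Reading off the gridlines: it crosses the y-axis at the gridline y = 0; one x-axis crossing is at x = 0; it meets the z-axis at z = 0 (among the integer gridlines).
4. Putting this together gives p.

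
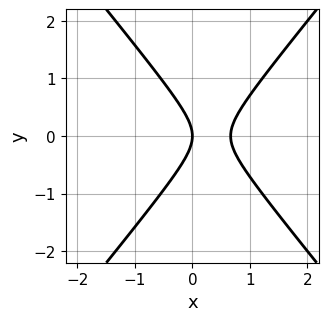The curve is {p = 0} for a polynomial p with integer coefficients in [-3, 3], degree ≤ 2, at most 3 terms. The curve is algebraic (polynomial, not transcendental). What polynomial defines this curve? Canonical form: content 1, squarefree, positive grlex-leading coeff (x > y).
3*x^2 - 2*y^2 - 2*x

(a) deg p = 2.
(b) Symmetries: mirror symmetry y ↦ −y ⇒ only even powers of y.
(c) Checking where it meets the axes: it meets the y-axis at y = 0 (among the integer gridlines); one x-axis crossing is at x = 0.
(d) Solving for integer coefficients yields p as stated.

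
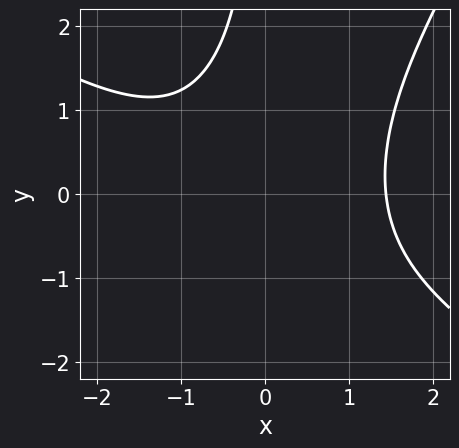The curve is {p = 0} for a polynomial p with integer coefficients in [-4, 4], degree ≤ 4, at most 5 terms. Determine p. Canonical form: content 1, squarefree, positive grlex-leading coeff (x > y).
First, degree: a generic line meets the curve in up to 3 points, so deg p = 3.
Then, checking where it meets the axes: it misses every integer gridline on the y-axis.
Finally, these observations pin down the coefficients.

x^3 + x^2*y - x*y^2 - x*y - 3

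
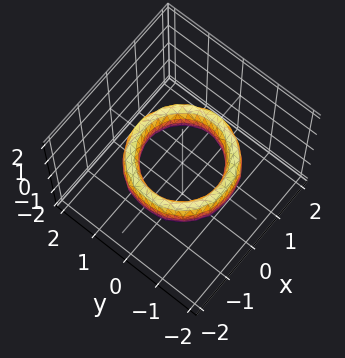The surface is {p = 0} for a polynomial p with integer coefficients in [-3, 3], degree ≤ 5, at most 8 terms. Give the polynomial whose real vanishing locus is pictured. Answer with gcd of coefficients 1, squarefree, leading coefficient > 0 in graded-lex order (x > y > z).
(a) Degree: a generic line meets the surface in up to 4 points, so deg p = 4.
(b) Symmetries: the surface is invariant under rotation about z: p = q(x² + y², z).
(c) From the visible intercepts: the y-axis gridline crossings are at y ∈ {-1, 1}; it misses every integer gridline on the z-axis.
(d) Putting this together gives p. Check: (-1, 0, 0) on the x-axis lies on the surface, and p(-1, 0, 0) = 0. ✓

x^4 + 2*x^2*y^2 + y^4 - 3*x^2 - 3*y^2 + z^2 + 2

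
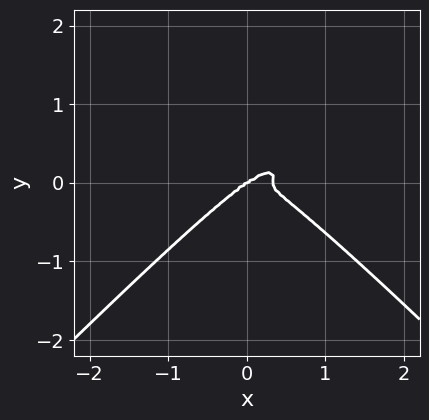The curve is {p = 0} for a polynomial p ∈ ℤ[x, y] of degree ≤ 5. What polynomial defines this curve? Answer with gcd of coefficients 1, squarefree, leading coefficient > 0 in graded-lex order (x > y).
3*x^4 - 3*x^2*y^2 - x^3 + 3*y^3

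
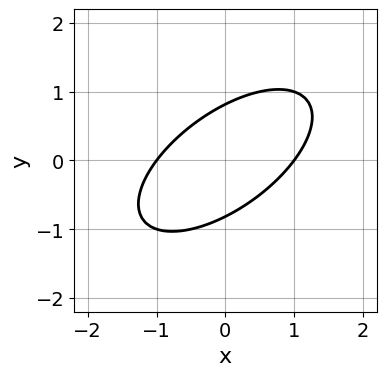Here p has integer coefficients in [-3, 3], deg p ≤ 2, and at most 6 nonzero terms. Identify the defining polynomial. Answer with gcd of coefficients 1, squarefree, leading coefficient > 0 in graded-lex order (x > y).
2*x^2 - 3*x*y + 3*y^2 - 2

deg p = 2.
Reading off the gridlines: among the integer gridlines, it crosses the x-axis at x ∈ {-1, 1}.
Putting this together gives p.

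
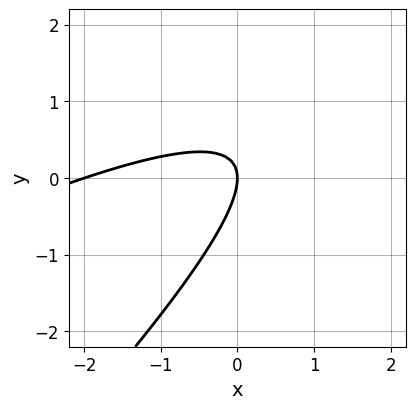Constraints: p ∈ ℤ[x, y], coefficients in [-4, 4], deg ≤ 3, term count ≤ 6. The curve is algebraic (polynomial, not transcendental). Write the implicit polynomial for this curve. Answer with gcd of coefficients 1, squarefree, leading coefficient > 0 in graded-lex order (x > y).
First, the degree is 2 — a generic line meets the curve in up to 2 points.
Next, against the integer gridlines: it crosses the y-axis at the gridline y = 0; the x-axis gridline crossings are at x ∈ {-2, 0}.
Finally, together with the visible shape, these determine p as stated.

x^2 - 3*x*y + 2*y^2 + 2*x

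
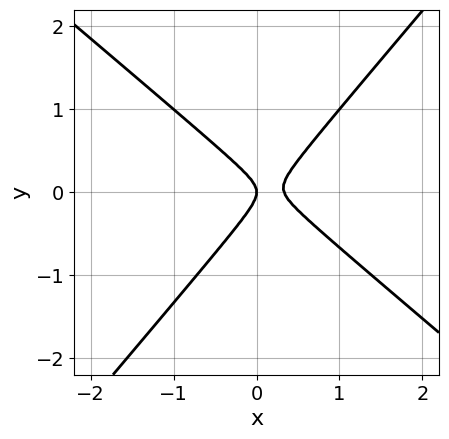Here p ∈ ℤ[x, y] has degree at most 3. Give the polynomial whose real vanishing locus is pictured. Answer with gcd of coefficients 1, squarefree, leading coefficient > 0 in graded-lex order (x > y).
3*x^2 + x*y - 3*y^2 - x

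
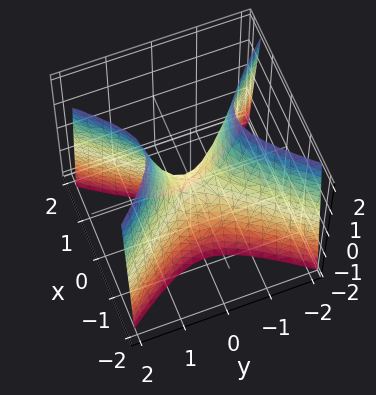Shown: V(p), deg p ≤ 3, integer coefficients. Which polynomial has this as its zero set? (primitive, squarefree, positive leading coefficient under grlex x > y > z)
3*x^2 - 2*y^2 + z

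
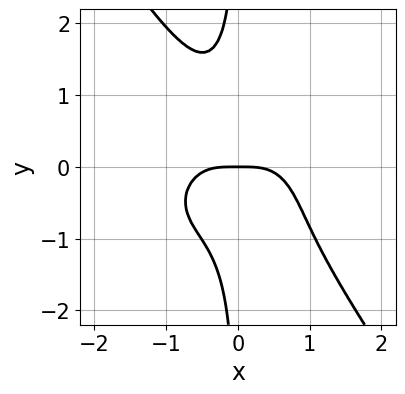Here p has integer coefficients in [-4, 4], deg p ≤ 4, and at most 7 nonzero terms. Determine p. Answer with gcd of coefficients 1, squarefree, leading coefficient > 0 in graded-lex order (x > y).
Degree: no degree-3 curve has this shape, so deg p = 4.
Against the integer gridlines: it meets the x-axis at x = 0 (among the integer gridlines); it meets the y-axis at y = 0 (among the integer gridlines).
The integer polynomial consistent with all of this is the stated p.

3*x^4 + 3*x^2*y^2 + 3*x*y^3 + 2*x^2*y + 2*y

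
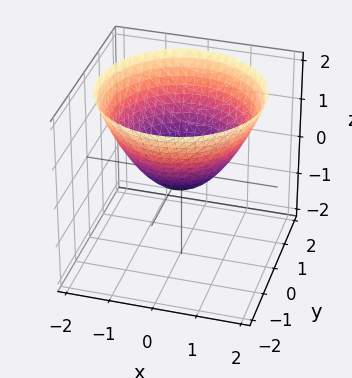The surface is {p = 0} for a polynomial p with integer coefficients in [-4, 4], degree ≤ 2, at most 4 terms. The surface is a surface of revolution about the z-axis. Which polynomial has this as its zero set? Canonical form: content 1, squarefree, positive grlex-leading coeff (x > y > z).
(a) The degree is 2 — no degree-1 surface has this shape.
(b) Symmetries: rotational symmetry about the z-axis ⇒ p depends on x, y only through x² + y².
(c) From the visible intercepts: a circular section at z = 1 has radius between 1 and 2.
(d) The integer polynomial consistent with all of this is the stated p.

2*x^2 + 2*y^2 - 3*z - 1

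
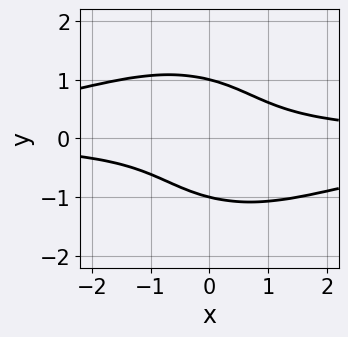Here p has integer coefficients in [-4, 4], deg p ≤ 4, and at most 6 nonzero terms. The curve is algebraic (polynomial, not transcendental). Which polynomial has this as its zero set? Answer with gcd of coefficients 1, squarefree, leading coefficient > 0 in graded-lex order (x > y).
2*x^2*y^2 + 3*y^4 + 3*x*y - 3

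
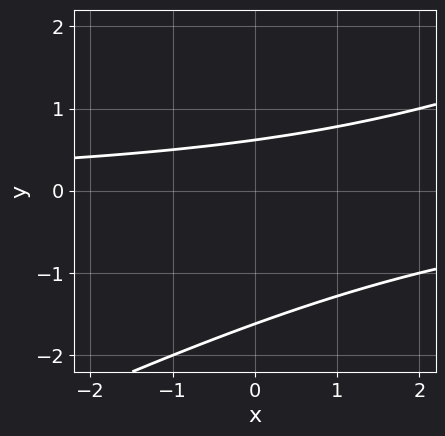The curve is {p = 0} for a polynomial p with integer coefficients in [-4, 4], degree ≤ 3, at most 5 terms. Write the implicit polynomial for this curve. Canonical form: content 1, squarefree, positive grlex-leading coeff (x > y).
The degree is 2 — a generic line meets the curve in up to 2 points.
Reading off the gridlines: no x-intercept at any integer in the box.
Together with the visible shape, these determine p as stated.

x*y - 2*y^2 - 2*y + 2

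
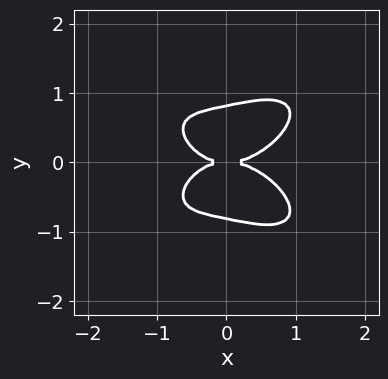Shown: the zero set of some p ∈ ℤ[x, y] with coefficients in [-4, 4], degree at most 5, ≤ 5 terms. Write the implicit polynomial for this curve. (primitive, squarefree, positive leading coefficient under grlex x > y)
The degree is 4 — the shape is more complex than any degree-3 curve.
Symmetries: it's symmetric under y → −y, forcing even powers of y.
From the visible intercepts: it meets the y-axis at y = 0 (among the integer gridlines); it crosses the x-axis at the gridline x = 0.
The integer polynomial consistent with all of this is the stated p.

x^4 + 3*y^4 - x*y^2 - 2*y^2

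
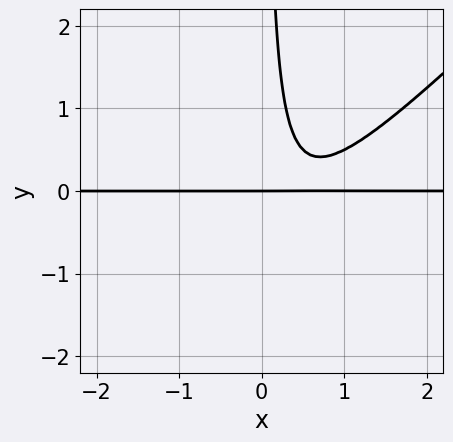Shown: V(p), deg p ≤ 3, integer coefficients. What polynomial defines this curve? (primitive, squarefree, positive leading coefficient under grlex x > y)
(a) The degree is 3 — no degree-2 curve has this shape.
(b) Checking where it meets the axes: one y-axis crossing is at y = 0; every point of the x-axis in the box is on the curve.
(c) Fitting integer coefficients to these (and the overall shape) gives p.

2*x^2*y - 2*x*y^2 - 2*x*y + y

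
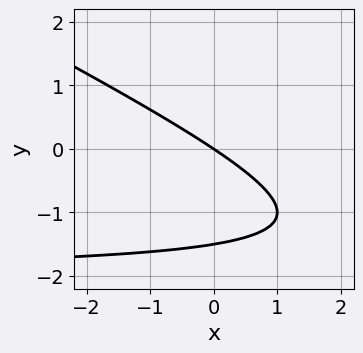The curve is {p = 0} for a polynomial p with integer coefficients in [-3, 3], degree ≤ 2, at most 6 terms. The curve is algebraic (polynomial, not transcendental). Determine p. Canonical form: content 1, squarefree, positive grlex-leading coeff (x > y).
x*y + 2*y^2 + 2*x + 3*y

1. Degree: no degree-1 curve has this shape, so deg p = 2.
2. Observable constraints: it meets the y-axis at y = 0 (among the integer gridlines); it meets the x-axis at x = 0 (among the integer gridlines).
3. Assembling these constraints gives the stated polynomial.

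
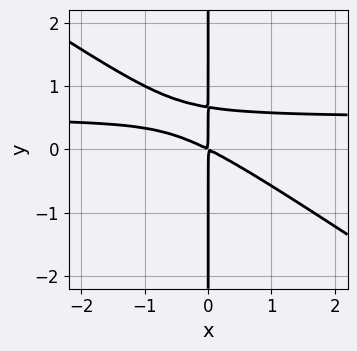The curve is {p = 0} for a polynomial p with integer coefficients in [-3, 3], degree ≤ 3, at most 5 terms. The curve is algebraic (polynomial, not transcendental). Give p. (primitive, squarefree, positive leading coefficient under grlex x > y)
First, the degree is 3 — no degree-2 curve has this shape.
Then, checking where it meets the axes: the visible y-axis segment lies entirely on the curve.
Finally, solving for integer coefficients yields p as stated.

2*x^2*y + 3*x*y^2 - x^2 - 2*x*y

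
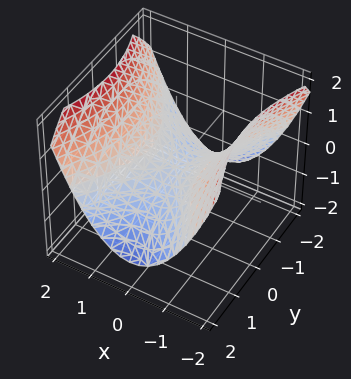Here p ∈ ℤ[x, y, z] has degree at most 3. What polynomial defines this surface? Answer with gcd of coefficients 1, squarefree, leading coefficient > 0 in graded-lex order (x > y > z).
2*x^2 - y^2 - 3*z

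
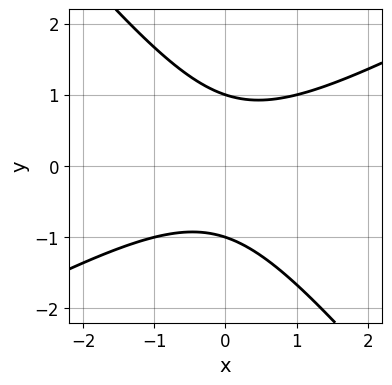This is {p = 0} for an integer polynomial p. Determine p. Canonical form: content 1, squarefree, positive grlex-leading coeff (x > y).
2*x^2 - 2*x*y - 3*y^2 + 3

1. deg p = 2.
2. Against the integer gridlines: the curve avoids every integer x-axis point in the box; among the integer gridlines, it crosses the y-axis at y ∈ {-1, 1}.
3. Fitting integer coefficients to these (and the overall shape) gives p.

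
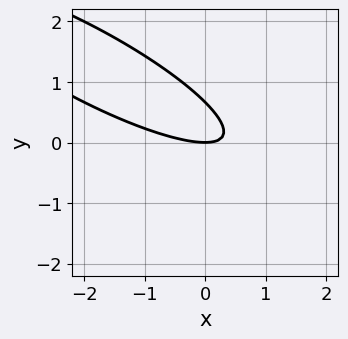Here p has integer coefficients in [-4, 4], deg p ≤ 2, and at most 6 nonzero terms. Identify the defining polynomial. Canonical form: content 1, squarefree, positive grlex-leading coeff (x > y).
x^2 + 3*x*y + 3*y^2 - 2*y

Degree: a generic line meets the curve in up to 2 points, so deg p = 2.
From the axis intercepts and sections: it meets the y-axis at y = 0 (among the integer gridlines); it meets the x-axis at x = 0 (among the integer gridlines).
Solving for integer coefficients yields p as stated.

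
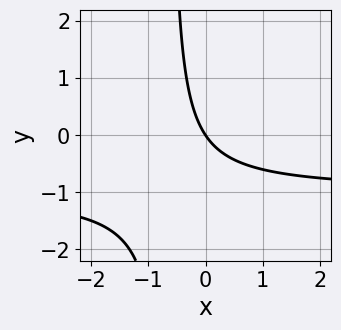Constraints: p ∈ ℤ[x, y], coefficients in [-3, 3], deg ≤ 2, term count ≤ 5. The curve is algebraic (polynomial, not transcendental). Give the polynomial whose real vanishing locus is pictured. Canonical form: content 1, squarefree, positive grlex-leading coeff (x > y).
3*x*y + 3*x + 2*y

Degree: the shape is more complex than any degree-1 curve, so deg p = 2.
Checking where it meets the axes: one y-axis crossing is at y = 0; one x-axis crossing is at x = 0.
Solving for integer coefficients yields p as stated.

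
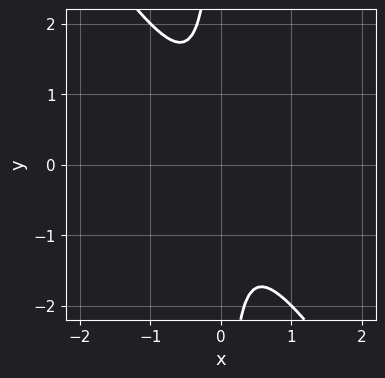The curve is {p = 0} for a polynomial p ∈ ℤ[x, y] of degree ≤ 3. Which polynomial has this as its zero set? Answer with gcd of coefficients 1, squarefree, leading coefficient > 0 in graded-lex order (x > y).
3*x^2 + 2*x*y + 1

First, degree: no degree-1 curve has this shape, so deg p = 2.
Next, observable constraints: it misses every integer gridline on the x-axis; it misses every integer gridline on the y-axis.
Finally, matching integer coefficients to the picture gives p.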